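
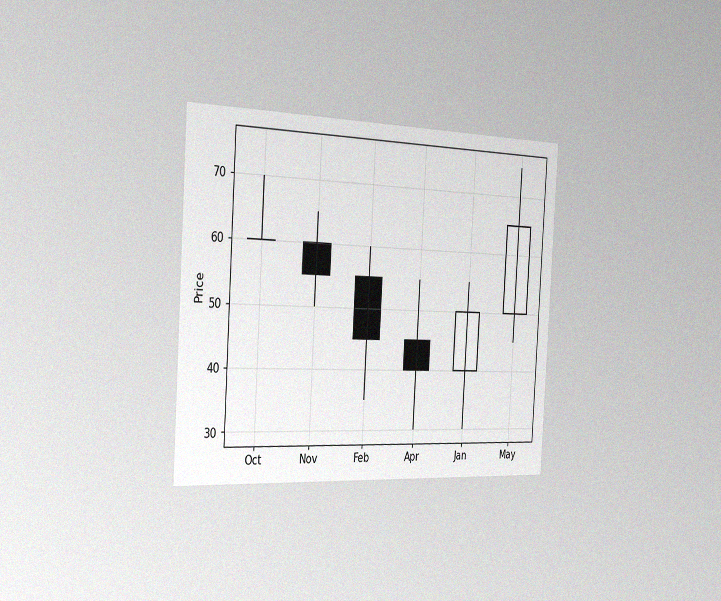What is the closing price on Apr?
40

The chart is tilted about 3° clockwise and viewed slightly from the left, with some photo noise. The Apr candle closes at 40.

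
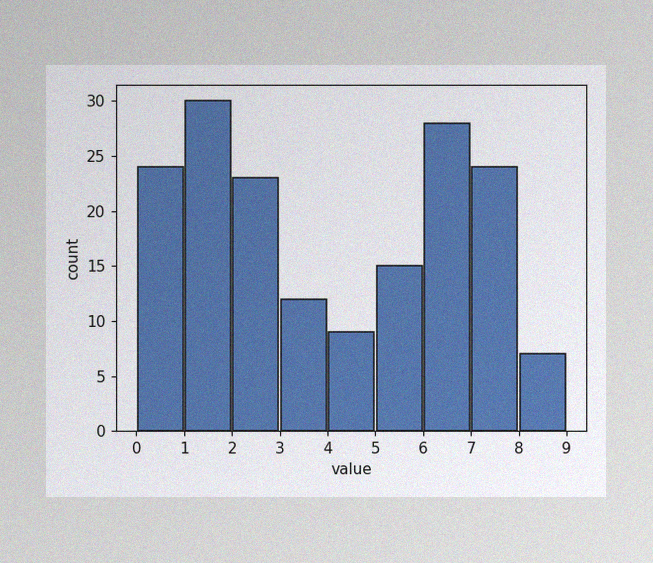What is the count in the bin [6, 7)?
28

The image has some photo noise and uneven lighting. The [6, 7) bin has height 28.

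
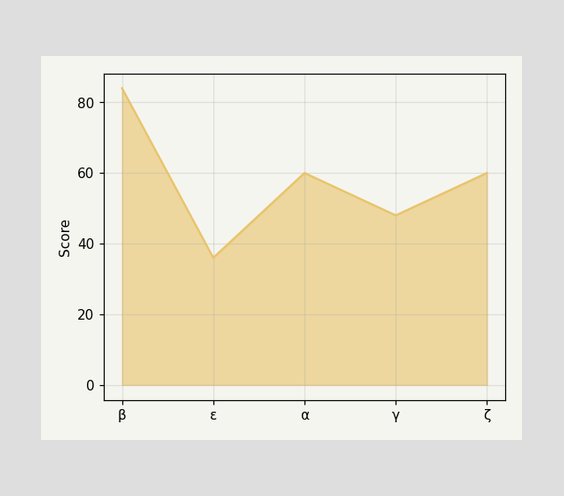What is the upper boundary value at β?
84

At β the upper boundary is at 84.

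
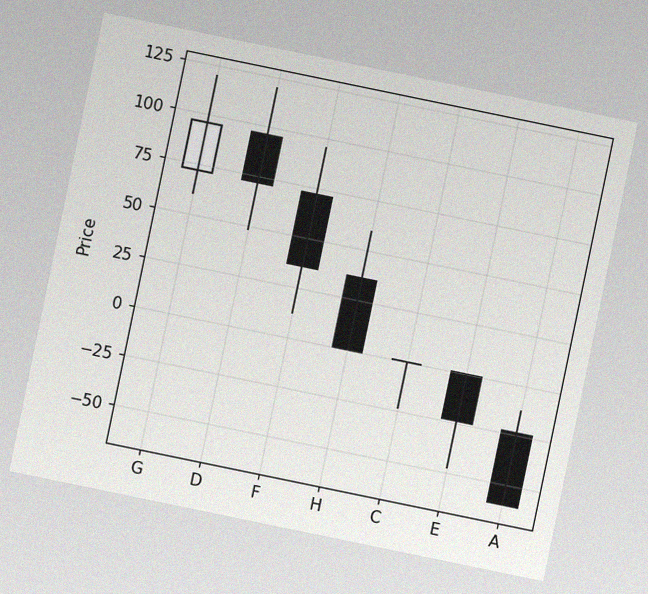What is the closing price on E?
-24

The chart is tilted about 12° clockwise, with some photo noise. The E candle closes at -24.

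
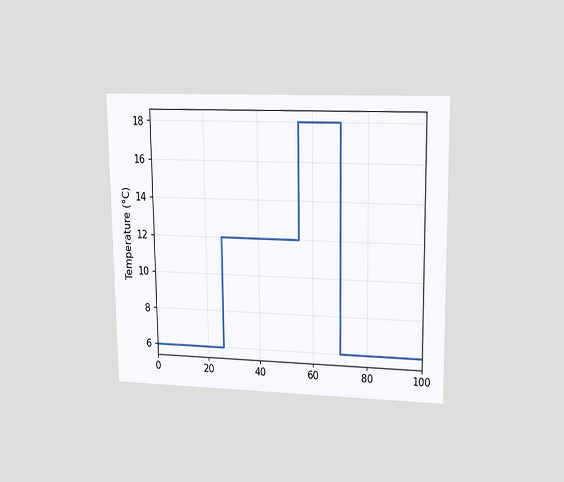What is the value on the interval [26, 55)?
12°C

The chart is viewed at a slight angle. On [26, 55) the step sits at 12°C.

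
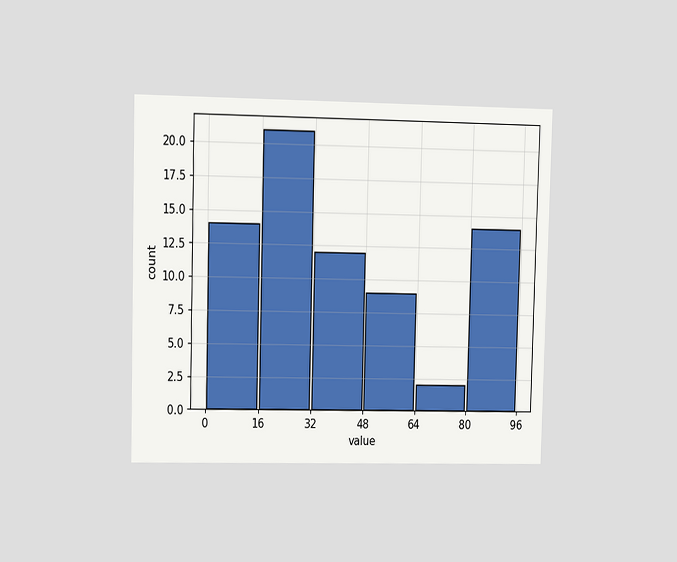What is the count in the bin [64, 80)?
2

The chart is viewed slightly from the left. The [64, 80) bin has height 2.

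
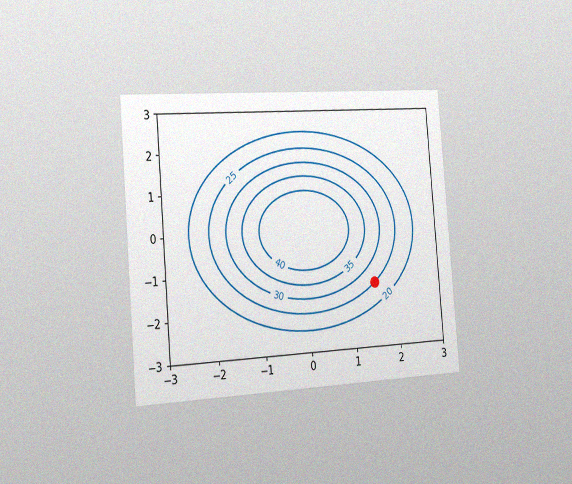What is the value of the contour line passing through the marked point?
The chart is tilted about 5° counter-clockwise and viewed slightly from the left, with some photo noise. The marked point sits on the contour labelled 25.

25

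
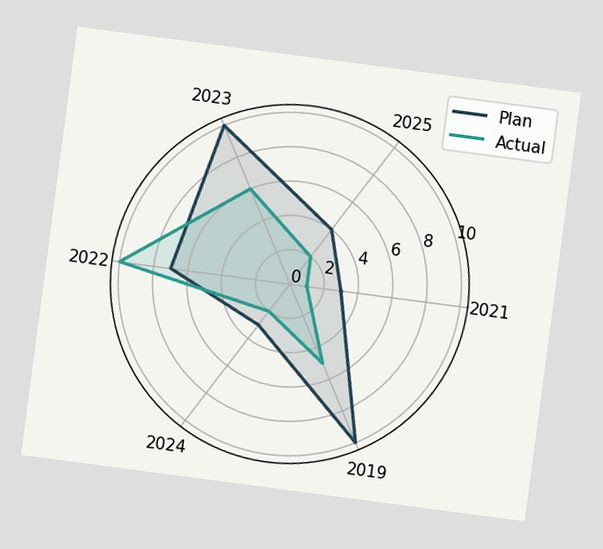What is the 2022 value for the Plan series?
7

The chart is tilted about 8° clockwise. On the 2022 axis, Plan reaches 7.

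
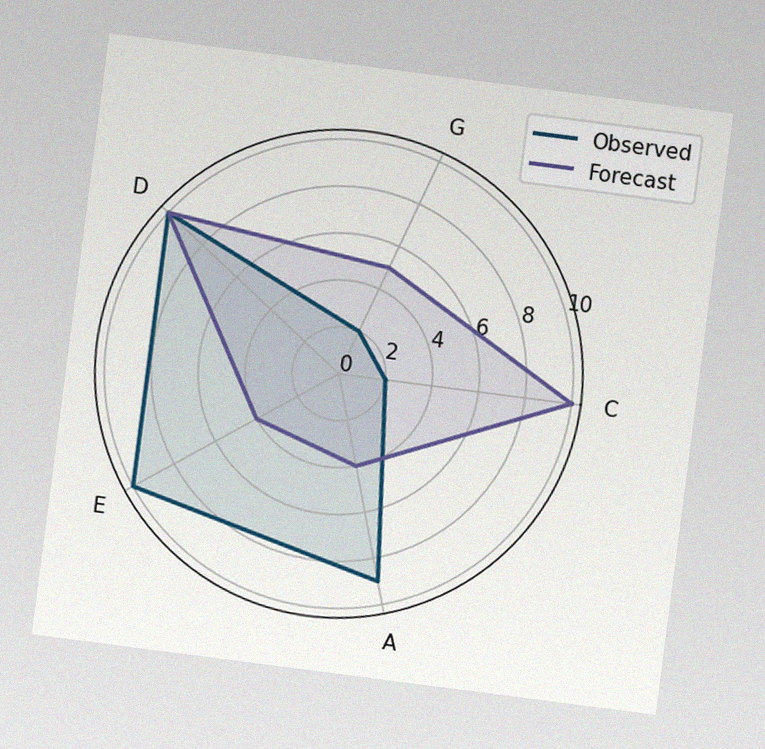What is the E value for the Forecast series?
4

The chart is tilted about 7° clockwise, with some photo noise. On the E axis, Forecast reaches 4.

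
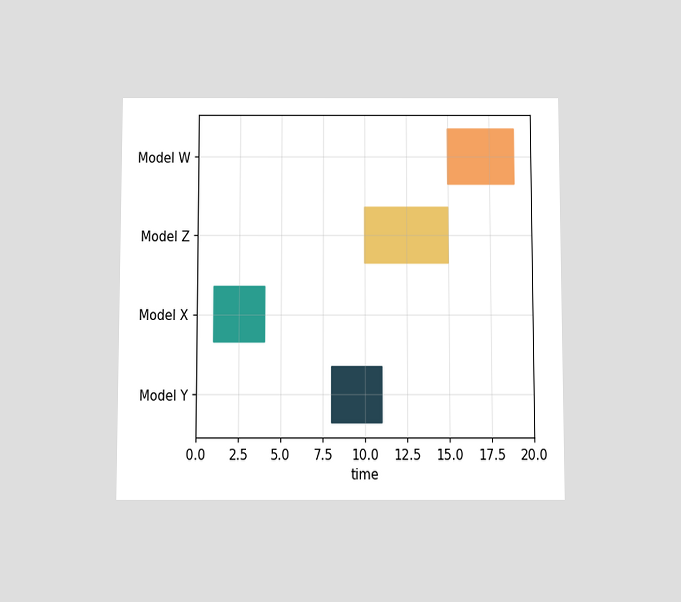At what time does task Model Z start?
The chart is viewed slightly from below. The Model Z bar begins at t=10.

10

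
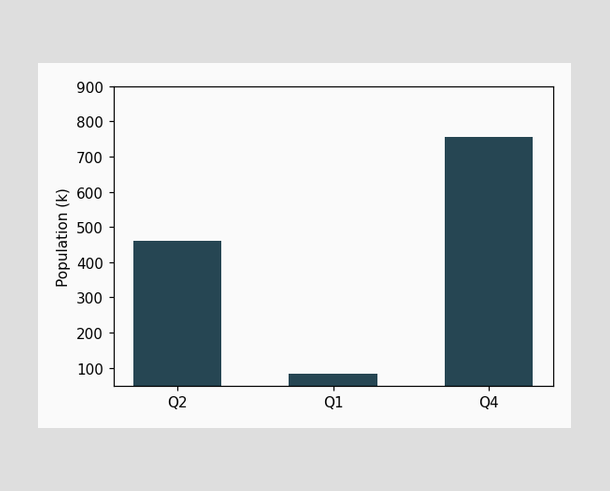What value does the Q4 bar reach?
Reading along the chart's y-axis, the Q4 bar reaches 756k.

756k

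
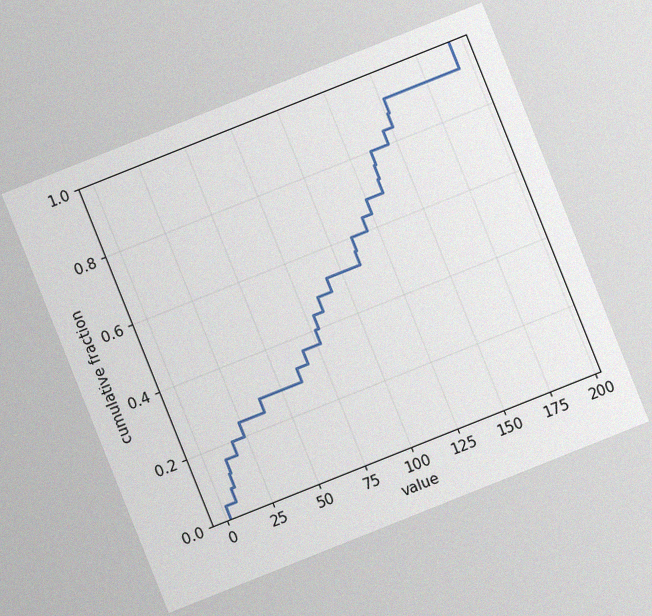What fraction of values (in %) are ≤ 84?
48%

The chart is tilted about 22° counter-clockwise, with some photo noise. At x=84 the ECDF step is at 48%.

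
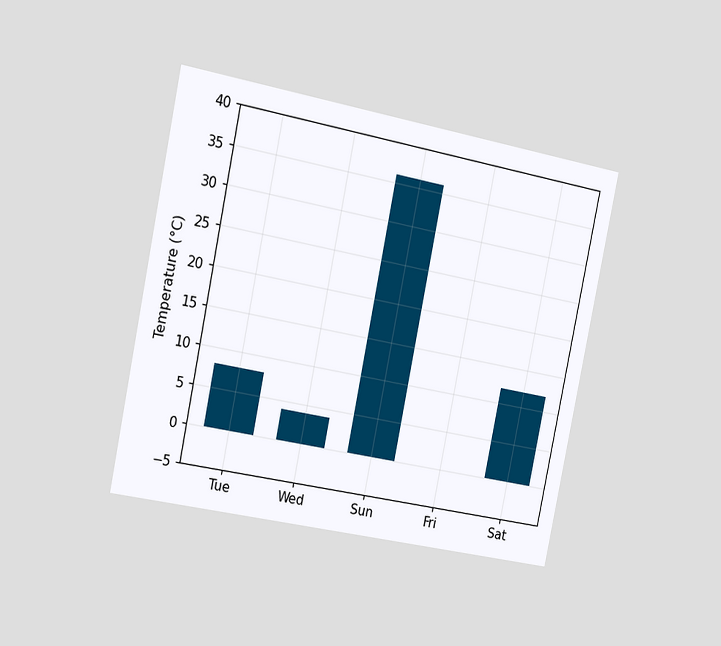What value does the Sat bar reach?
12°C

The chart is tilted about 11° clockwise and viewed slightly from the left. Reading along the chart's y-axis, the Sat bar reaches 12°C.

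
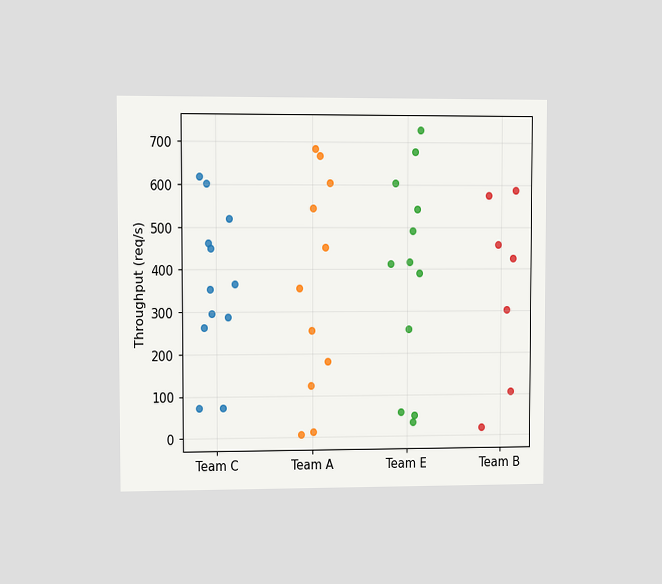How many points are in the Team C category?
12

The chart is viewed at a slight angle. Counting the markers in the Team C column gives 12.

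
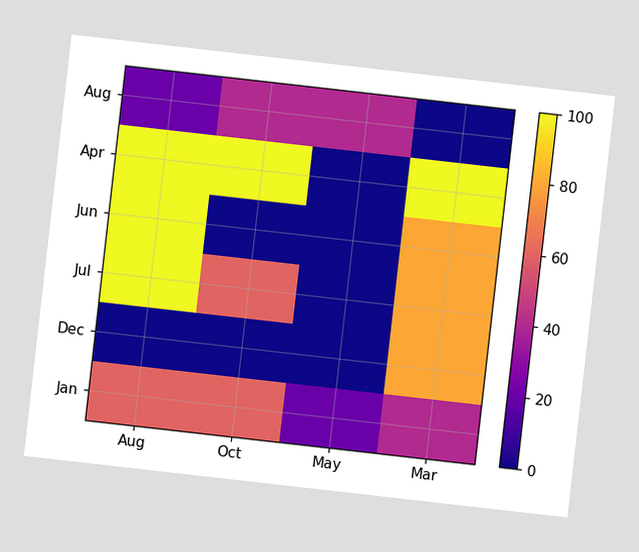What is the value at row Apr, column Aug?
100

The chart is tilted about 6° clockwise. Matching cell (Apr, Aug) against the colorbar gives 100.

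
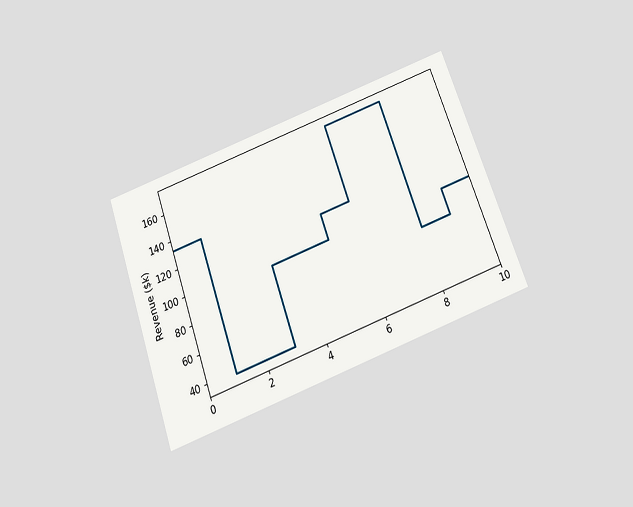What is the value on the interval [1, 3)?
The chart is tilted about 19° counter-clockwise and viewed slightly from below. On [1, 3) the step sits at $38k.

$38k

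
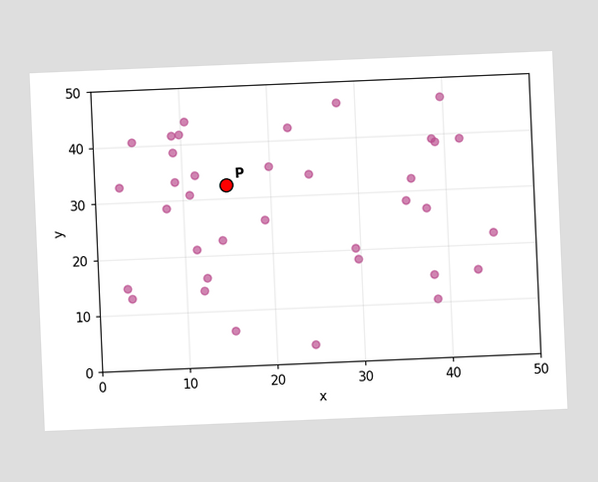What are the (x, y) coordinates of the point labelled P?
(15, 32.5)

The chart is tilted about 2° counter-clockwise. Following the gridlines from P to each axis, P sits at (15, 32.5).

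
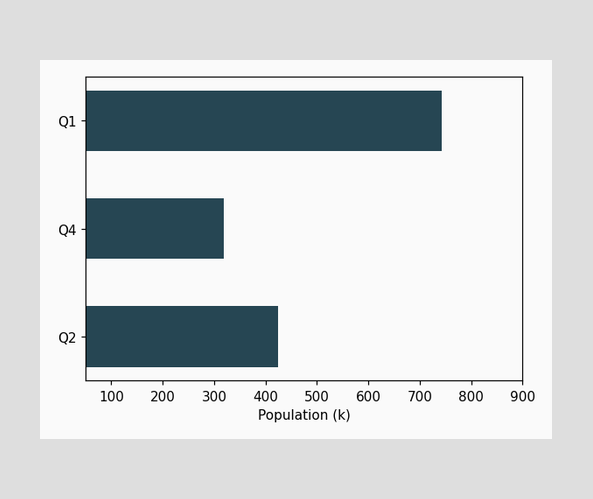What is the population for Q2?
Reading along the chart's x-axis, the Q2 bar reaches 424k.

424k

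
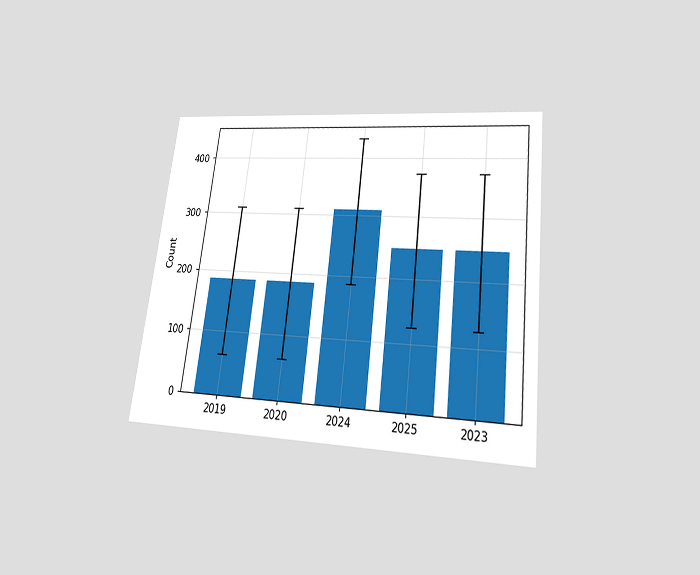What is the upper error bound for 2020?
The chart is tilted about 7° clockwise and viewed slightly from below. The 2020 bar's upper whisker reaches 310.

310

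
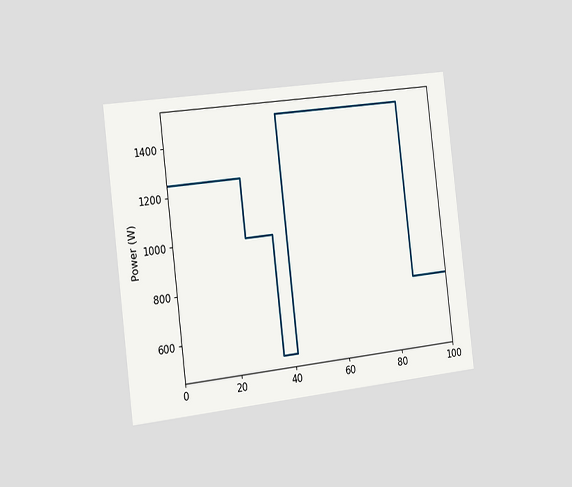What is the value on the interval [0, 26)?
The chart is tilted about 7° counter-clockwise and viewed slightly from the left. On [0, 26) the step sits at 1250W.

1250W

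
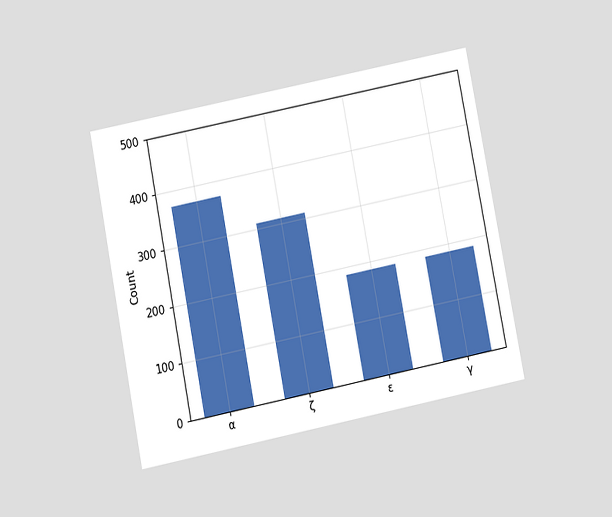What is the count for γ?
The chart is tilted about 11° counter-clockwise and viewed slightly from below. Reading along the chart's y-axis, the γ bar reaches 186.

186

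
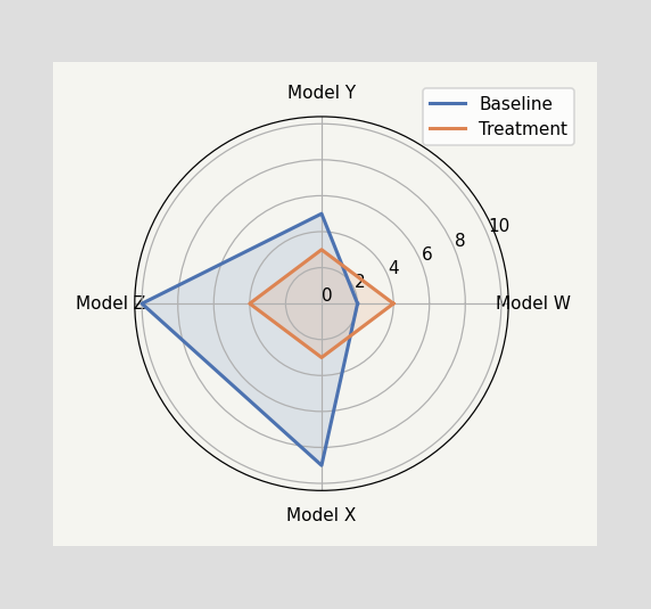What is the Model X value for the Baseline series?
9

On the Model X axis, Baseline reaches 9.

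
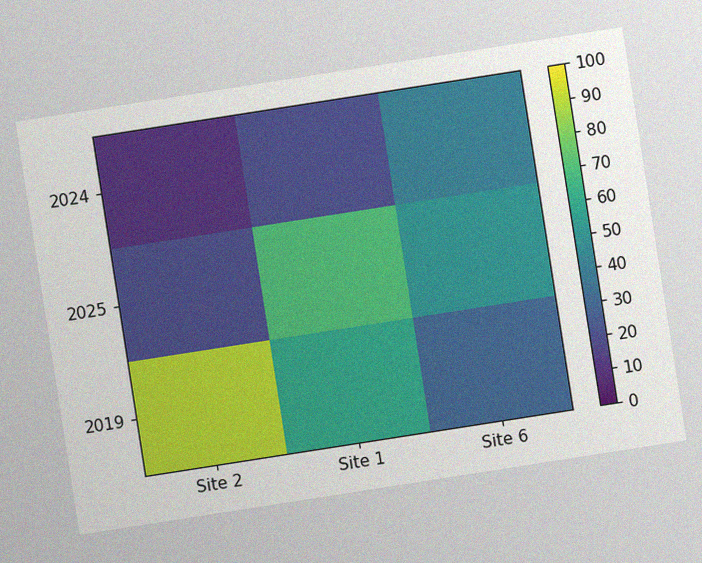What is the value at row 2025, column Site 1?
The chart is tilted about 9° counter-clockwise, with some photo noise. Matching cell (2025, Site 1) against the colorbar gives 70.

70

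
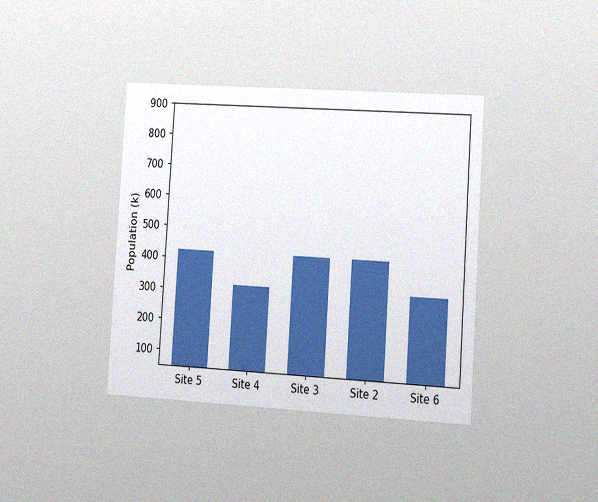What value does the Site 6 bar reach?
318k

The chart is tilted about 4° clockwise and viewed slightly from the right, with some photo noise. Reading along the chart's y-axis, the Site 6 bar reaches 318k.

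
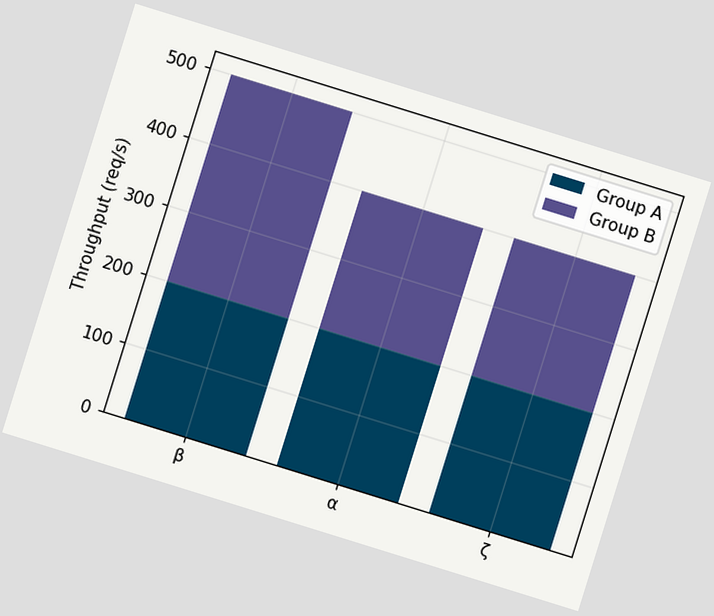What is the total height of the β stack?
The chart is tilted about 17° clockwise. The β stack's top reaches 500req/s on the y-axis.

500req/s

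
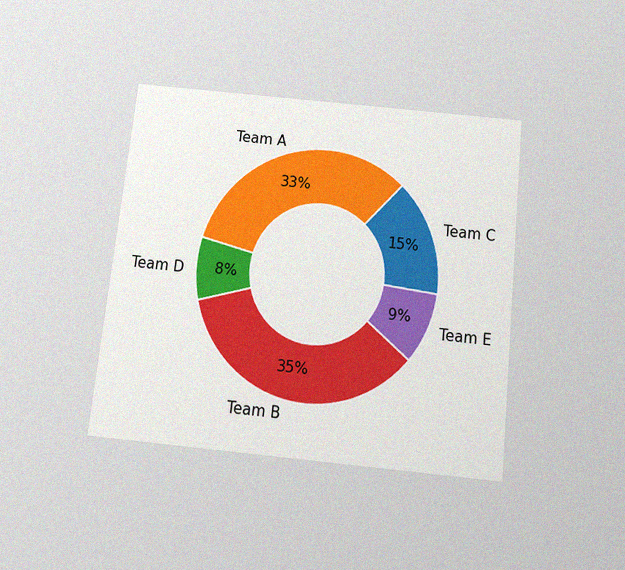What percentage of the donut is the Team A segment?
33%

The chart is tilted about 6° clockwise and viewed slightly from below, with some photo noise. The Team A segment takes up 33% of the ring.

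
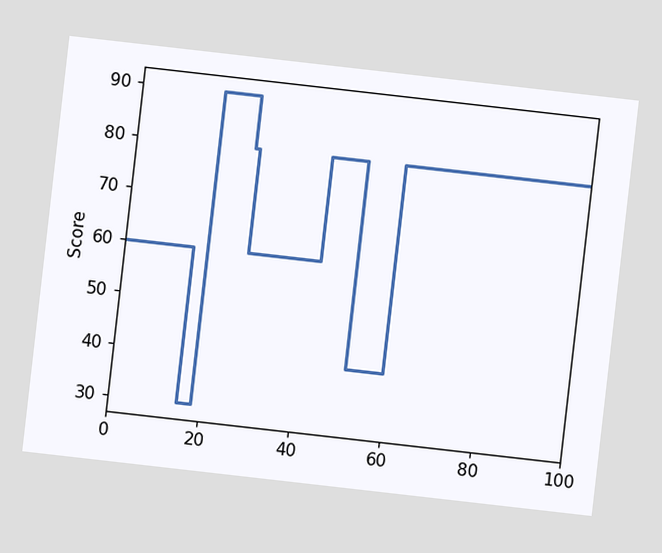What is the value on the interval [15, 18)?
The chart is tilted about 6° clockwise. On [15, 18) the step sits at 30.

30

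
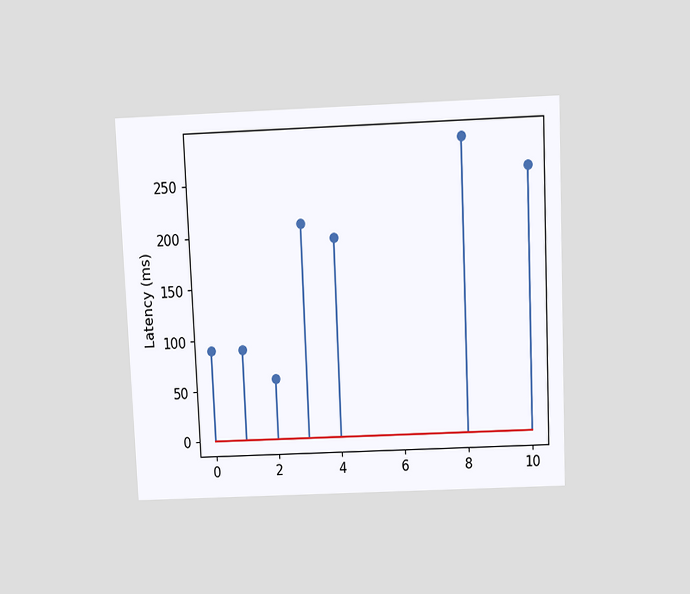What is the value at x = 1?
90ms

The chart is tilted about 3° counter-clockwise and viewed slightly from above. The stem at x=1 reaches 90ms.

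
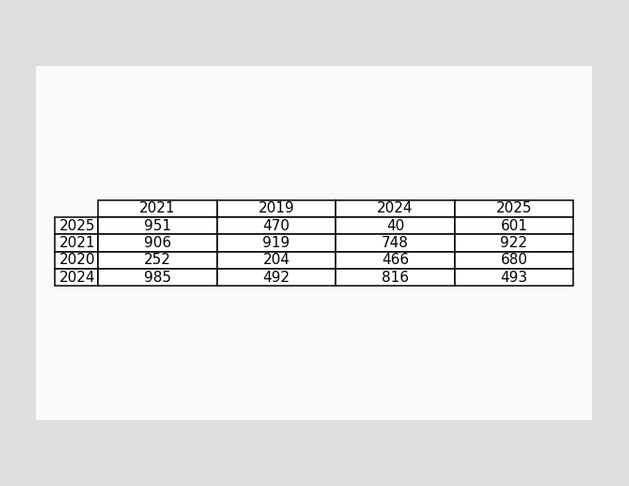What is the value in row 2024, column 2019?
The (2024, 2019) cell reads 492.

492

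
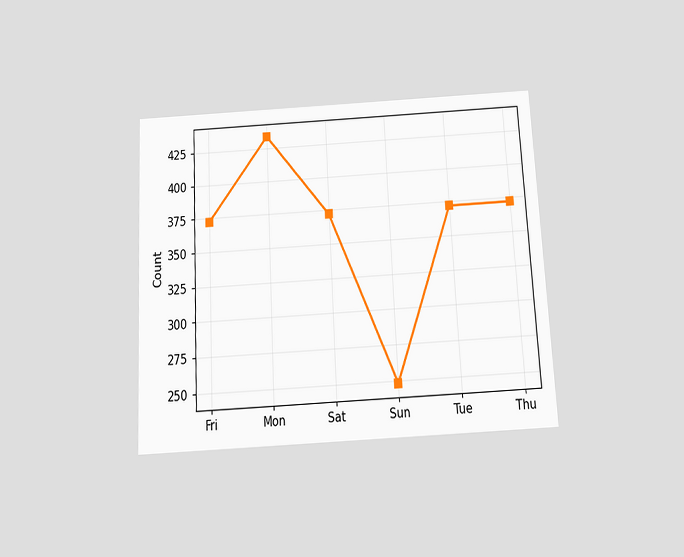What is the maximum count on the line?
434

The chart is tilted about 3° counter-clockwise and viewed slightly from below. The highest point is at Mon, and reading across to the y-axis gives 434.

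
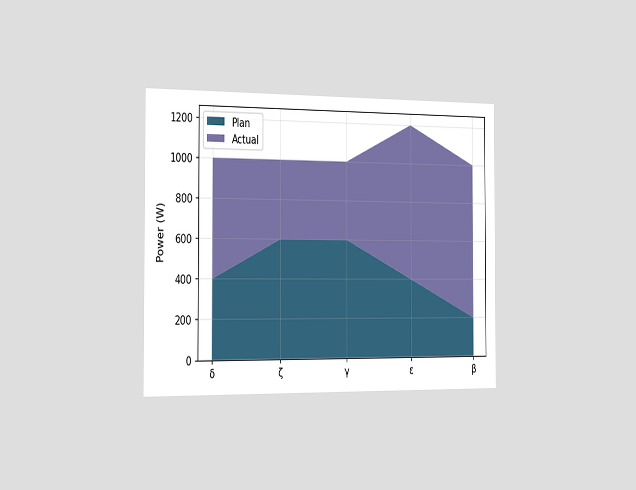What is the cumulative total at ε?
The chart is viewed slightly from the left. The stacked total at ε reaches 1200W.

1200W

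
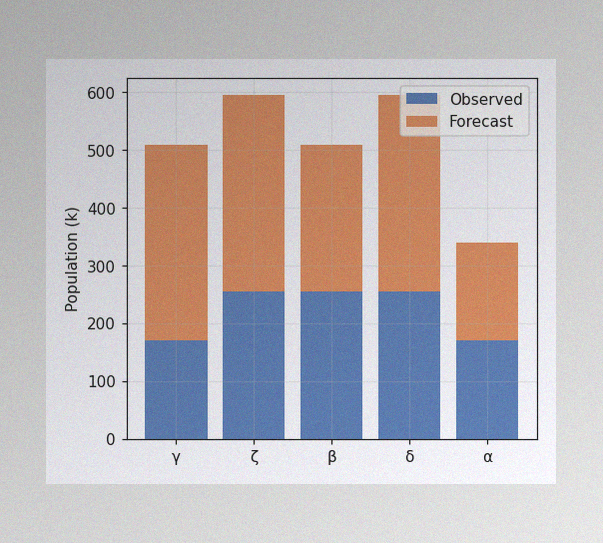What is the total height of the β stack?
510k

The image has some photo noise and uneven lighting. The β stack's top reaches 510k on the y-axis.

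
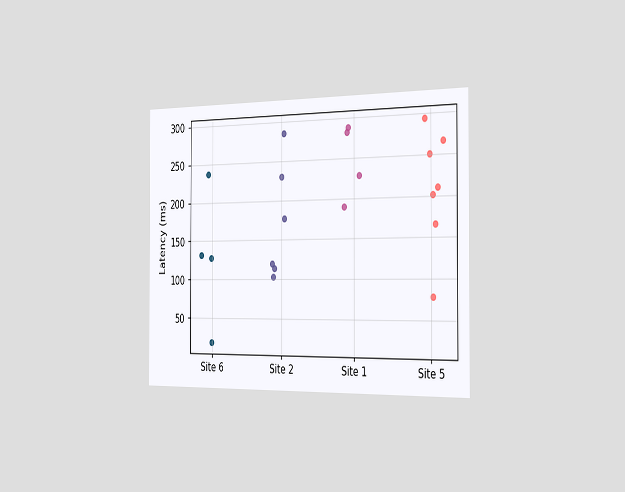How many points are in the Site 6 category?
4

The chart is viewed slightly from the right. Counting the markers in the Site 6 column gives 4.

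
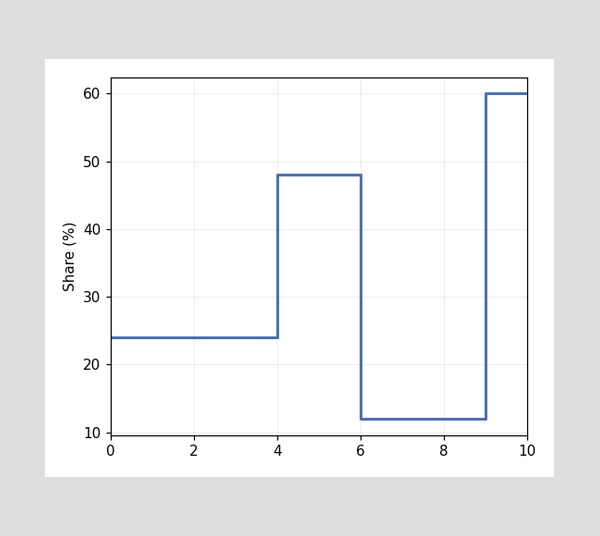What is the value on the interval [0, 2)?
24%

On [0, 2) the step sits at 24%.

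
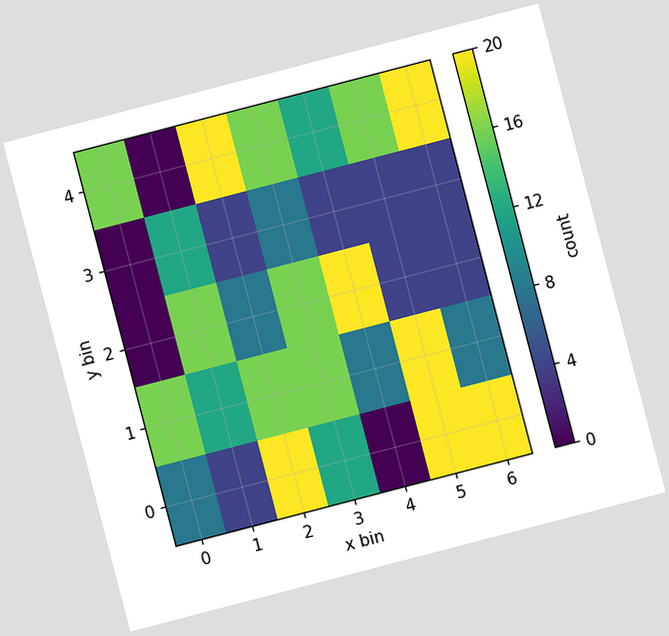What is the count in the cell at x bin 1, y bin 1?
The chart is tilted about 15° counter-clockwise. Matching the cell (1, 1) against the colorbar gives 12.

12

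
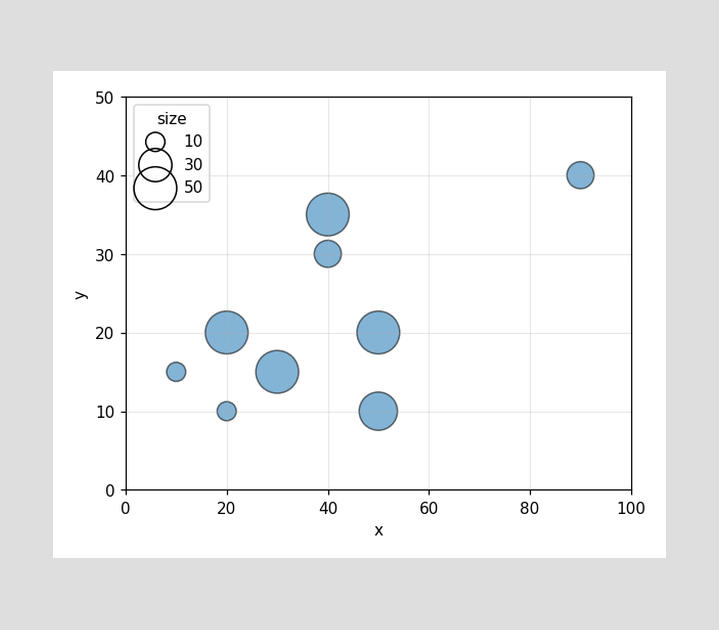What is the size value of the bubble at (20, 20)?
50

Matching the bubble at (20, 20) against the size legend gives 50.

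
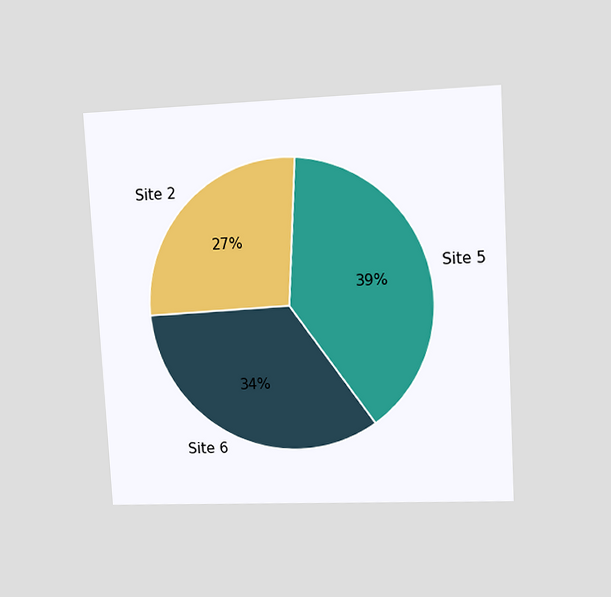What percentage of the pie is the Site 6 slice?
The chart is tilted about 3° counter-clockwise and viewed at a slight angle. The Site 6 slice takes up 34% of the pie.

34%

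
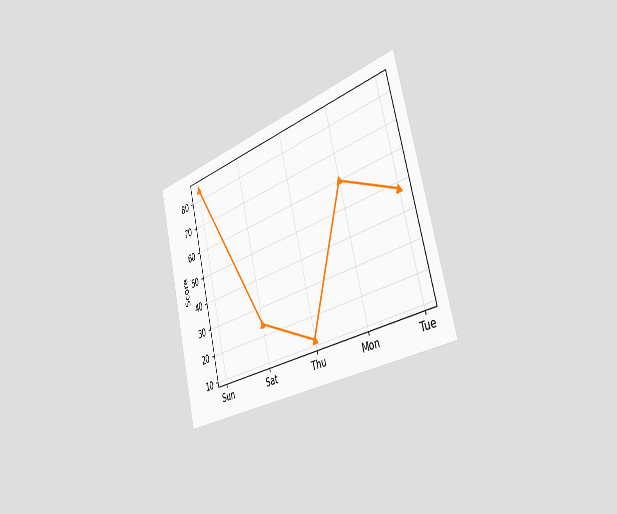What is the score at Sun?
84

The chart is tilted about 14° counter-clockwise and viewed slightly from the right. At Sun, the line is at 84.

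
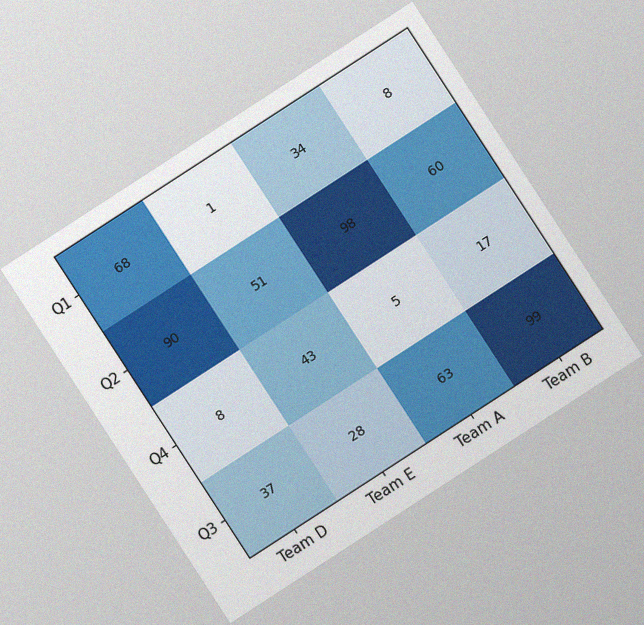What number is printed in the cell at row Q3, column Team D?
The chart is tilted about 33° counter-clockwise, with some photo noise. The (Q3, Team D) cell reads 37.

37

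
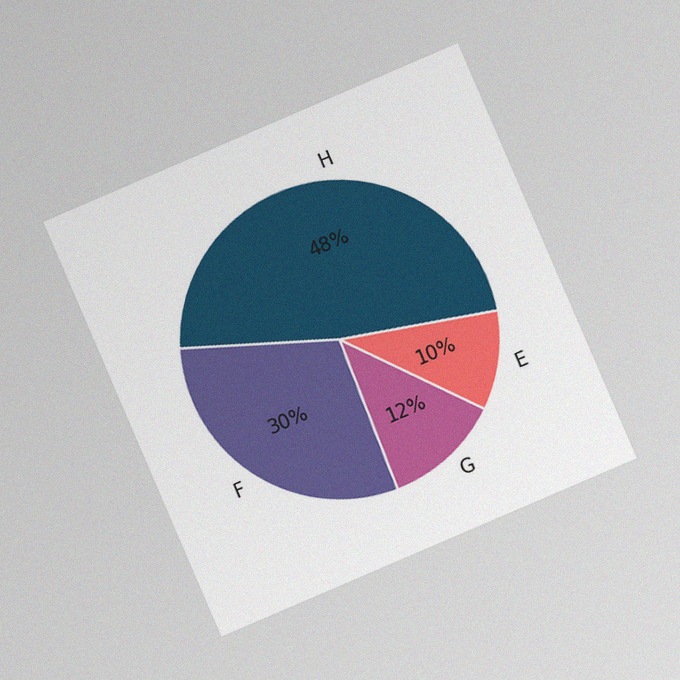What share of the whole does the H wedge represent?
The chart is tilted about 23° counter-clockwise and viewed at a slight angle, with some photo noise. The H slice takes up 48% of the pie.

48%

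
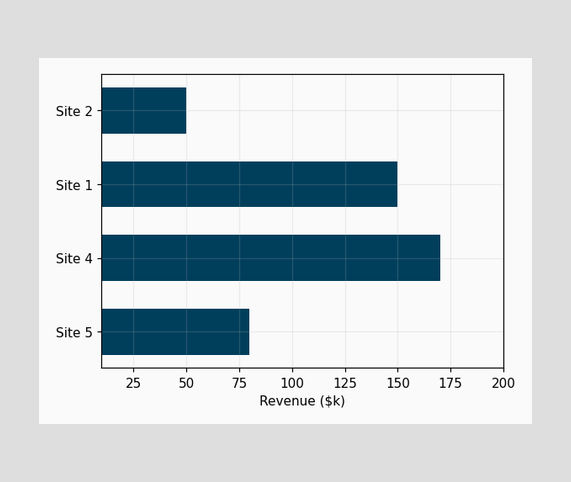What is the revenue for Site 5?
$80k

Reading along the chart's x-axis, the Site 5 bar reaches $80k.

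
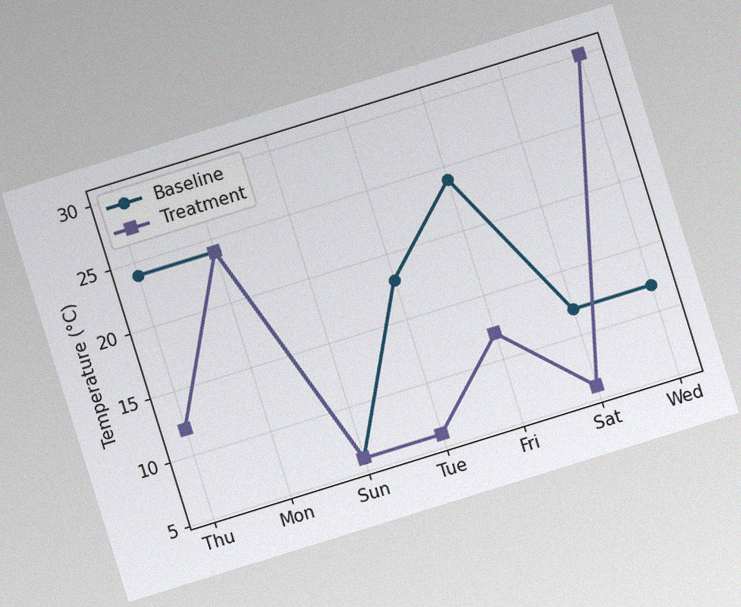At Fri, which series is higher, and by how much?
Baseline, by 12°C

The chart is tilted about 17° counter-clockwise, with some photo noise. At Fri, Baseline sits above the other line by 12°C.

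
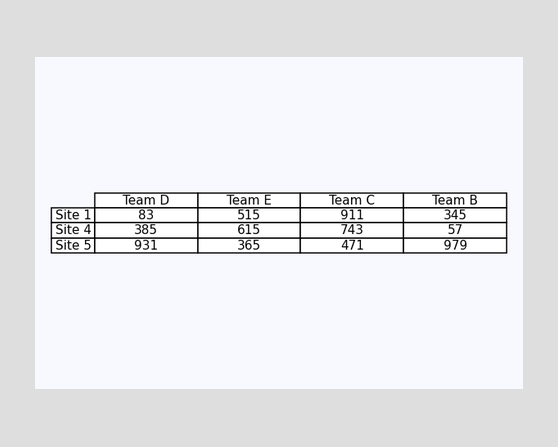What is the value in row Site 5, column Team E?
The (Site 5, Team E) cell reads 365.

365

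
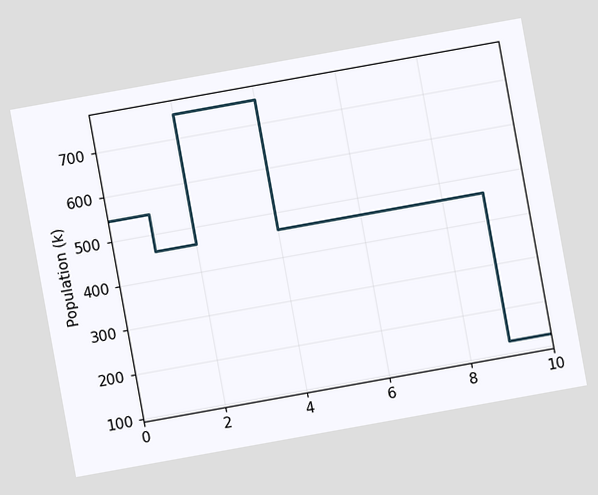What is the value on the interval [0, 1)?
The chart is tilted about 10° counter-clockwise. On [0, 1) the step sits at 546k.

546k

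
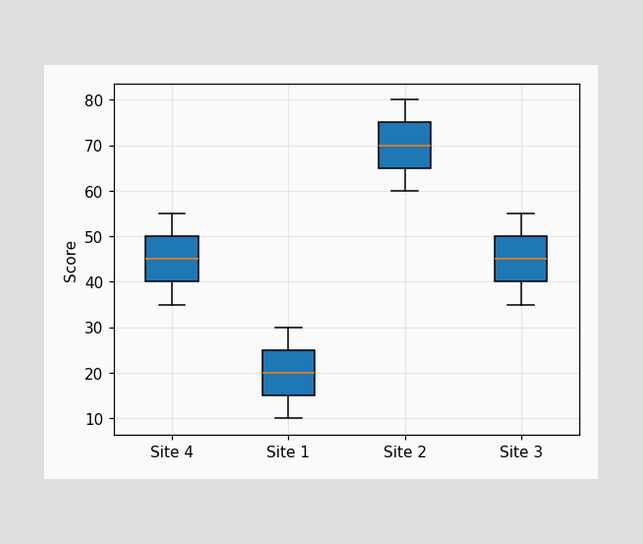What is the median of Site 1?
The median line in the Site 1 box sits at 20.

20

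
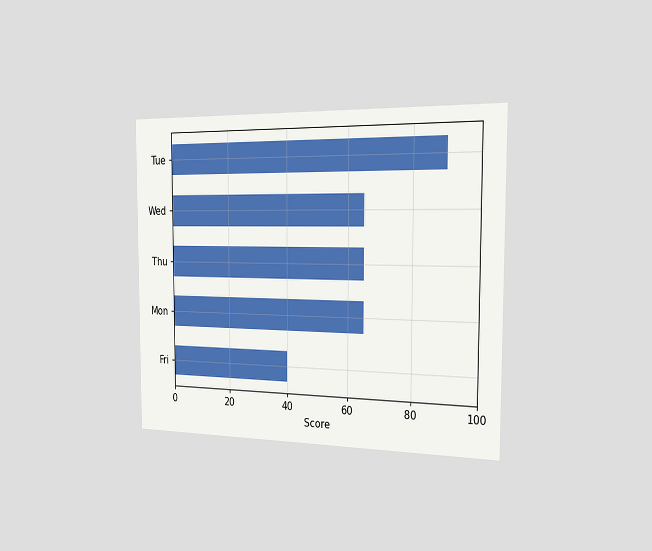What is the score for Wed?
The chart is viewed slightly from the right. Reading along the chart's x-axis, the Wed bar reaches 65.

65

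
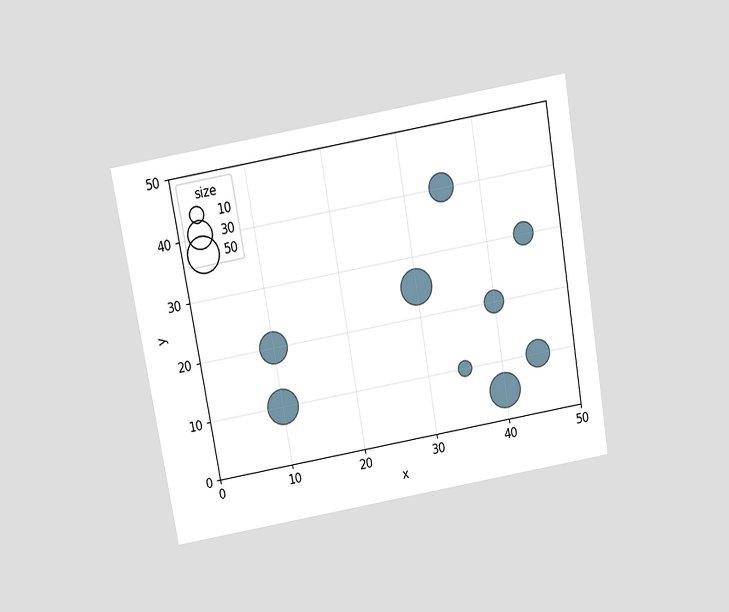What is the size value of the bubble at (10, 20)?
The chart is tilted about 10° counter-clockwise and viewed slightly from above. Matching the bubble at (10, 20) against the size legend gives 40.

40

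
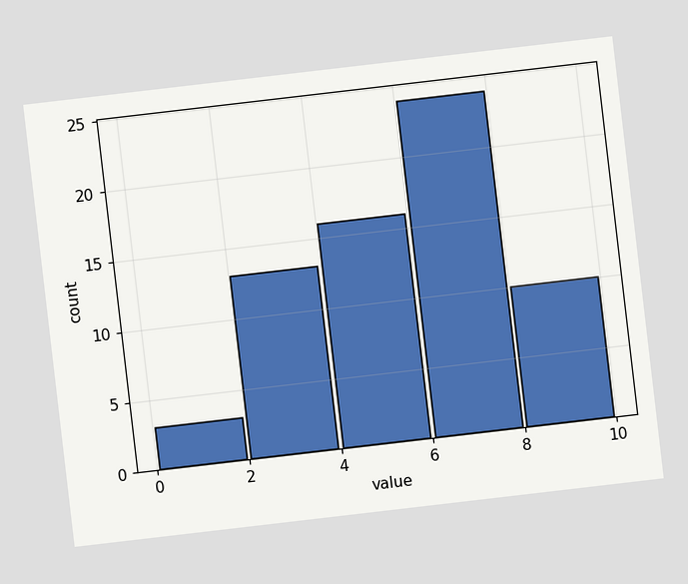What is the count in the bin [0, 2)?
3

The chart is tilted about 7° counter-clockwise. The [0, 2) bin has height 3.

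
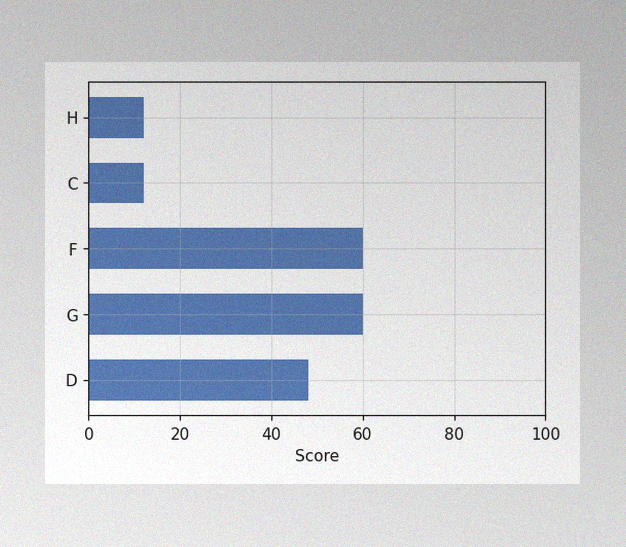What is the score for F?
60

The image has some photo noise and uneven lighting. Reading along the chart's x-axis, the F bar reaches 60.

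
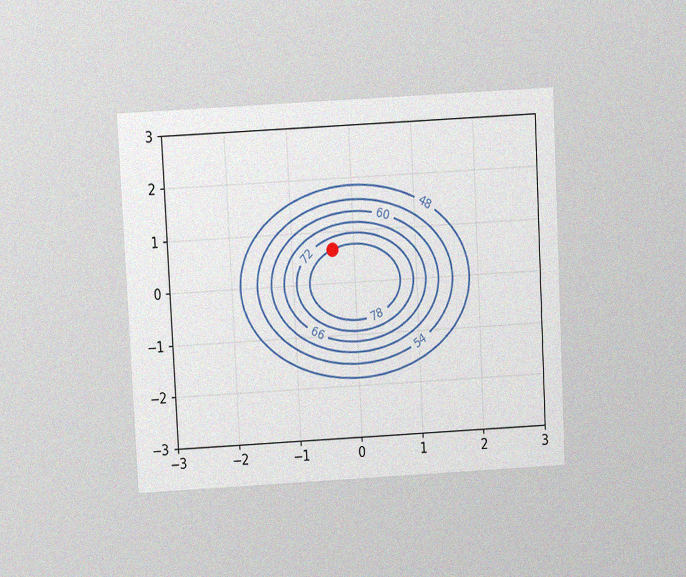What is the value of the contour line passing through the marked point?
The chart is tilted about 3° counter-clockwise and viewed at a slight angle, with some photo noise. The marked point sits on the contour labelled 78.

78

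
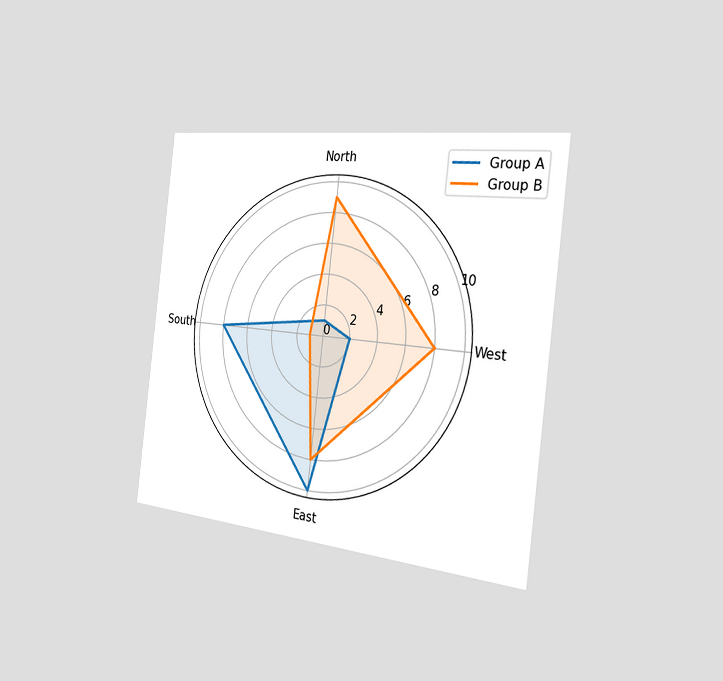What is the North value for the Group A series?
The chart is tilted about 7° clockwise and viewed slightly from the right. On the North axis, Group A reaches 1.

1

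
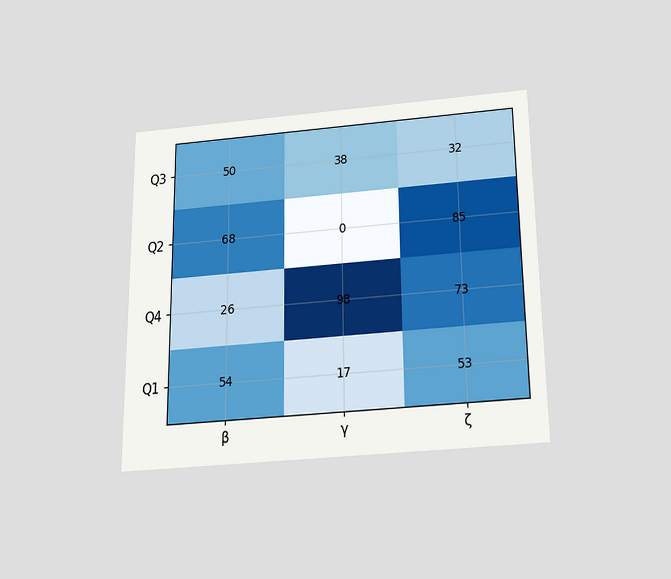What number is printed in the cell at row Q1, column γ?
17

The chart is viewed slightly from below. The (Q1, γ) cell reads 17.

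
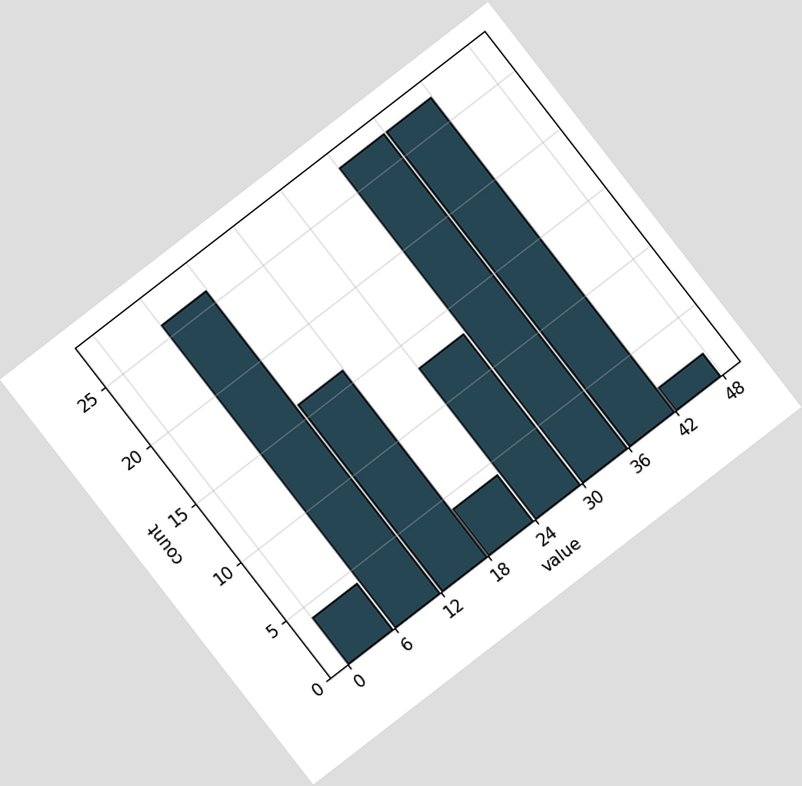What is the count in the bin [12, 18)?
The chart is tilted about 38° counter-clockwise. The [12, 18) bin has height 16.

16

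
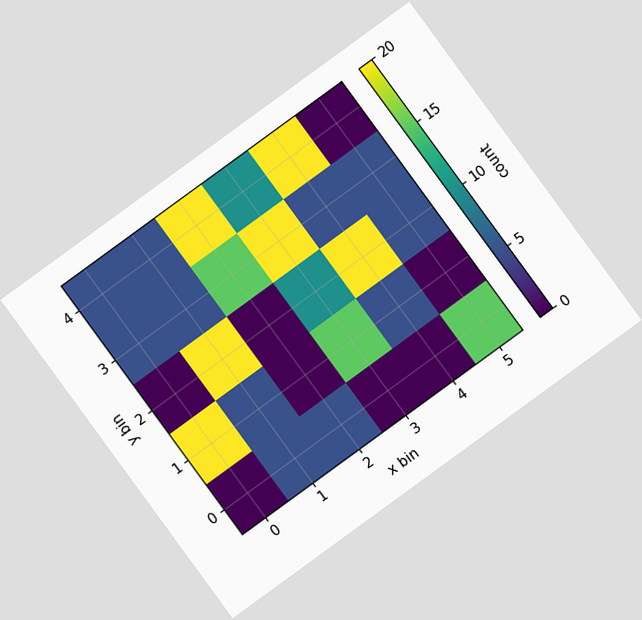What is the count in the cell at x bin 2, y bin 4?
20

The chart is tilted about 36° counter-clockwise. Matching the cell (2, 4) against the colorbar gives 20.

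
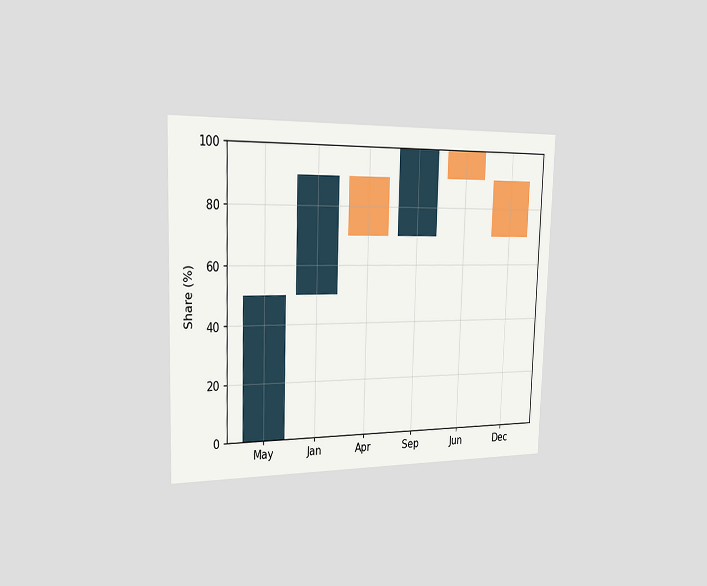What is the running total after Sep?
The chart is viewed slightly from the left. After Sep the running total reaches 100%.

100%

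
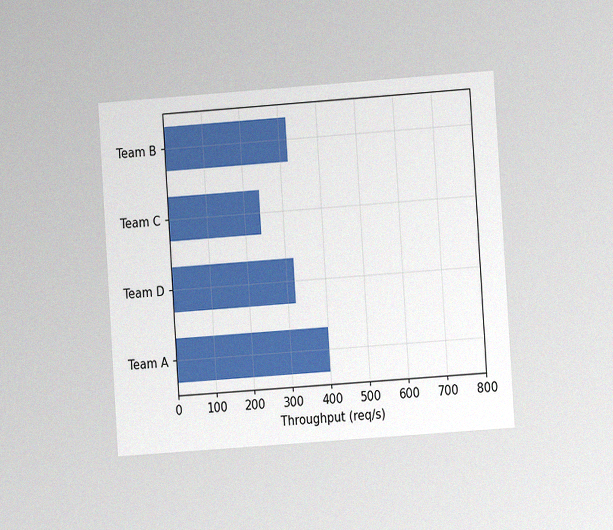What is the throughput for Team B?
The chart is tilted about 4° counter-clockwise and viewed at a slight angle, with some photo noise. Reading along the chart's x-axis, the Team B bar reaches 320req/s.

320req/s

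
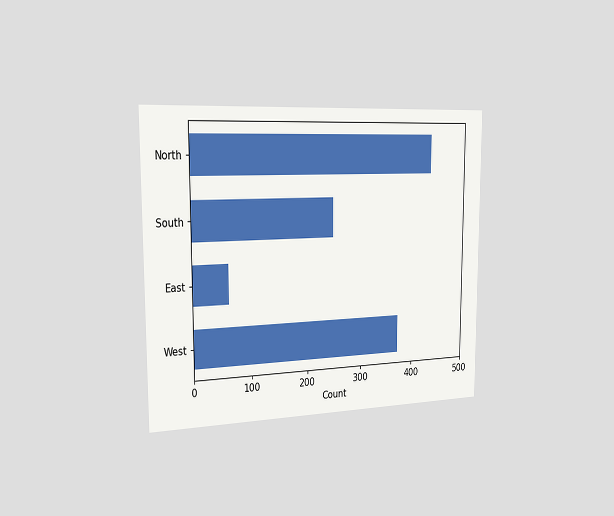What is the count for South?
248

The chart is viewed slightly from the left. Reading along the chart's x-axis, the South bar reaches 248.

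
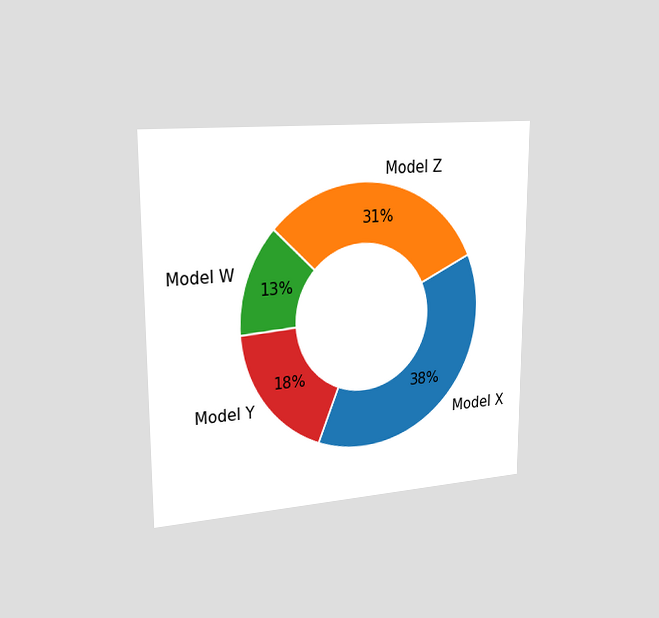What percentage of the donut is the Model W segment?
The chart is viewed slightly from the left. The Model W segment takes up 13% of the ring.

13%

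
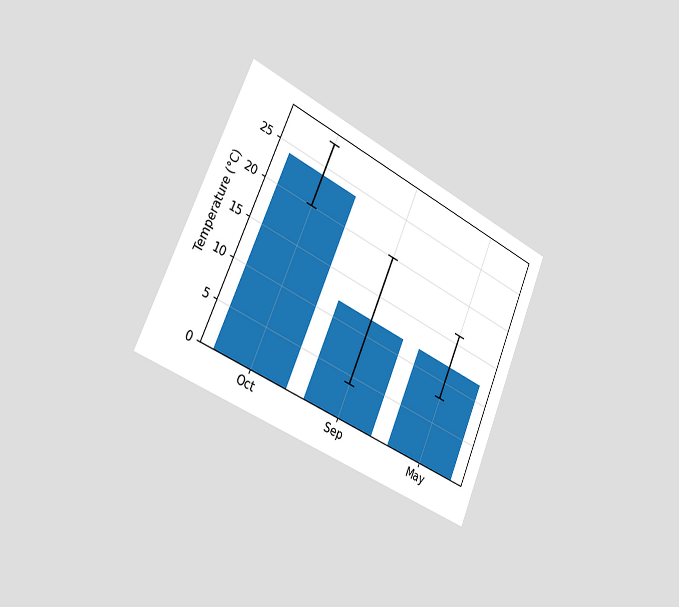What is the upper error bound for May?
The chart is tilted about 23° clockwise and viewed slightly from the left. The May bar's upper whisker reaches 16°C.

16°C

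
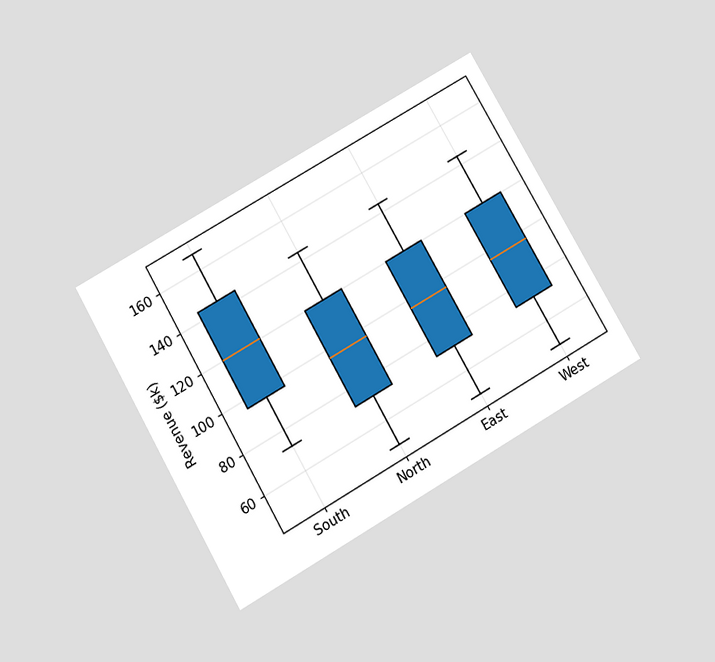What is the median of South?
$120k

The chart is tilted about 30° counter-clockwise and viewed slightly from below. The median line in the South box sits at $120k.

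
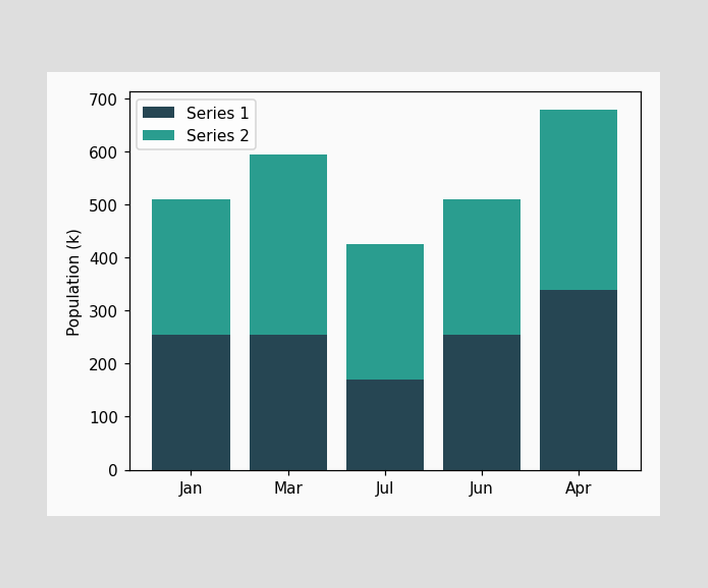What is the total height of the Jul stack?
425k

The Jul stack's top reaches 425k on the y-axis.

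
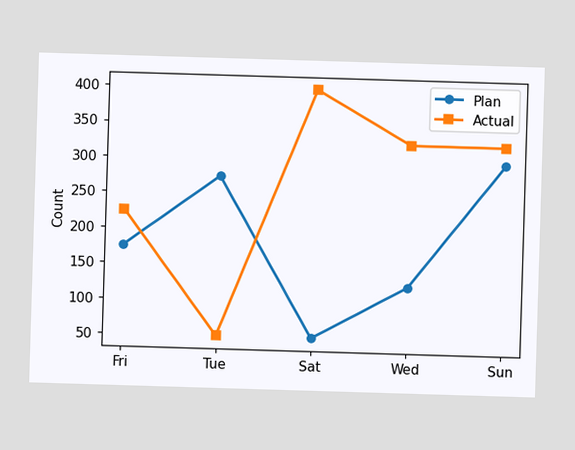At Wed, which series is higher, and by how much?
At Wed, Actual sits above the other line by 200.

Actual, by 200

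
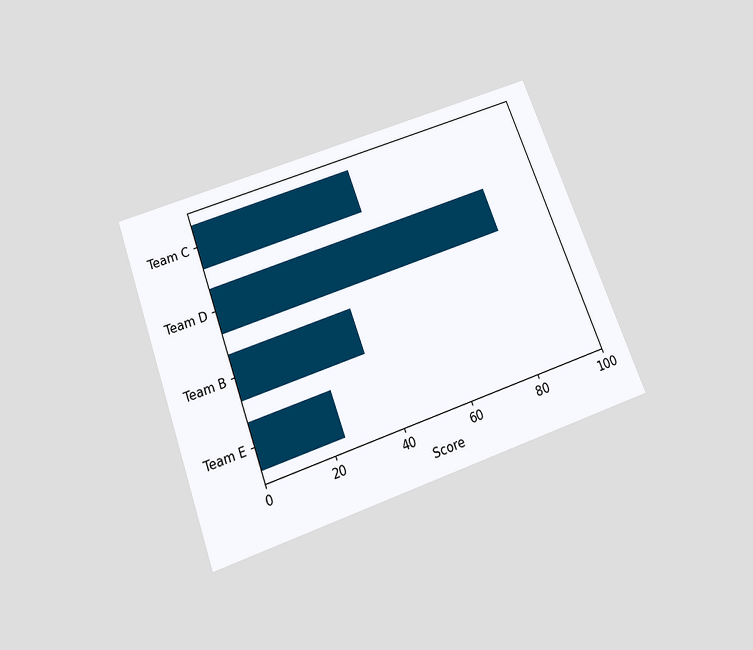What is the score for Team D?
The chart is tilted about 20° counter-clockwise and viewed slightly from below. Reading along the chart's x-axis, the Team D bar reaches 84.

84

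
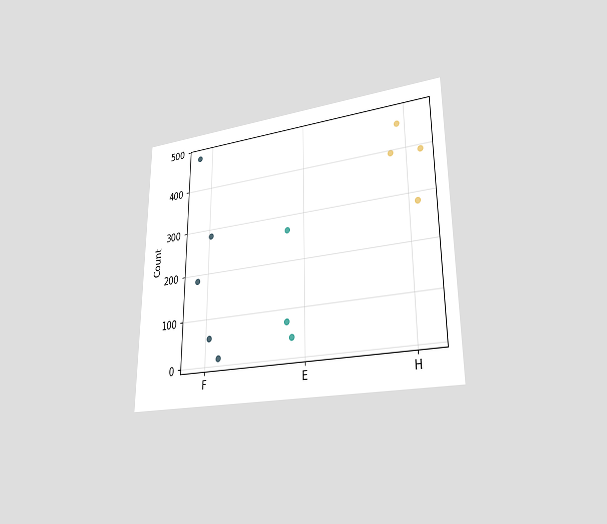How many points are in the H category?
The chart is viewed at a slight angle. Counting the markers in the H column gives 4.

4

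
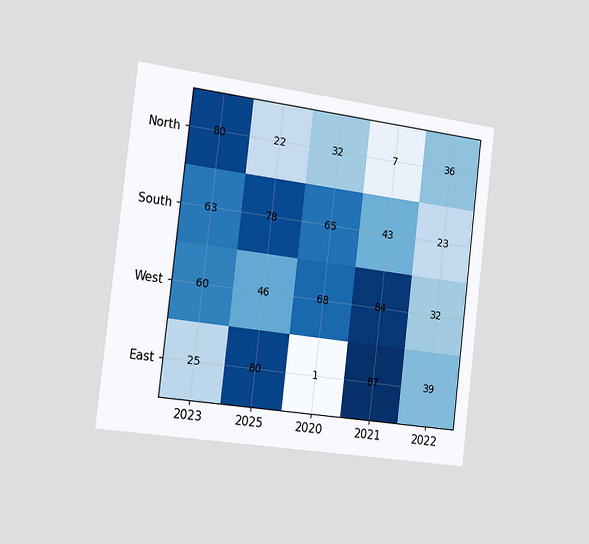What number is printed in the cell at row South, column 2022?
23

The chart is tilted about 7° clockwise and viewed slightly from the left. The (South, 2022) cell reads 23.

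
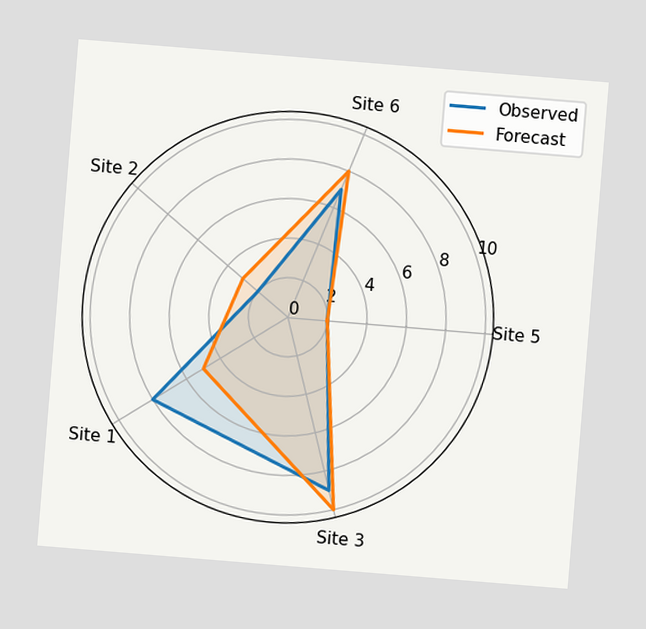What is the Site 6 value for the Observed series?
The chart is tilted about 5° clockwise. On the Site 6 axis, Observed reaches 7.

7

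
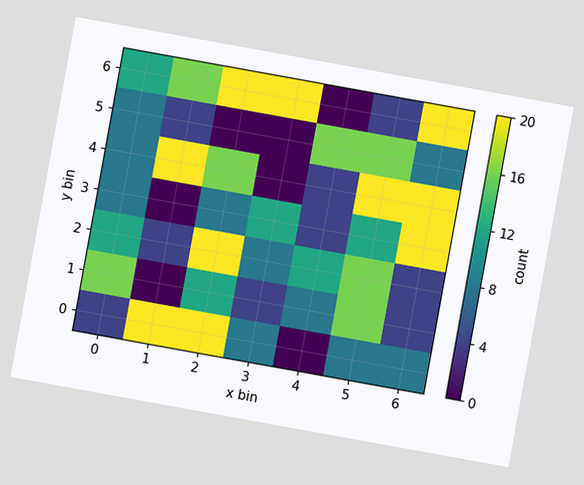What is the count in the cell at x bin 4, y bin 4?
The chart is tilted about 10° clockwise. Matching the cell (4, 4) against the colorbar gives 4.

4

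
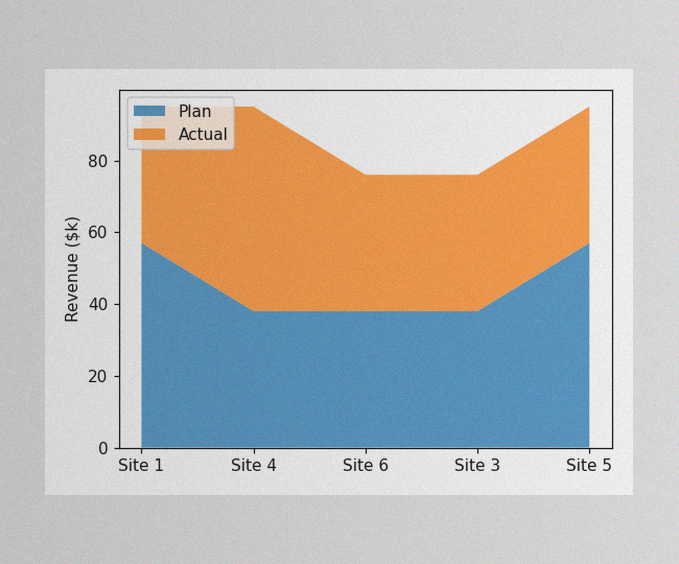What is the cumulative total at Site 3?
The image has some photo noise and uneven lighting. The stacked total at Site 3 reaches $76k.

$76k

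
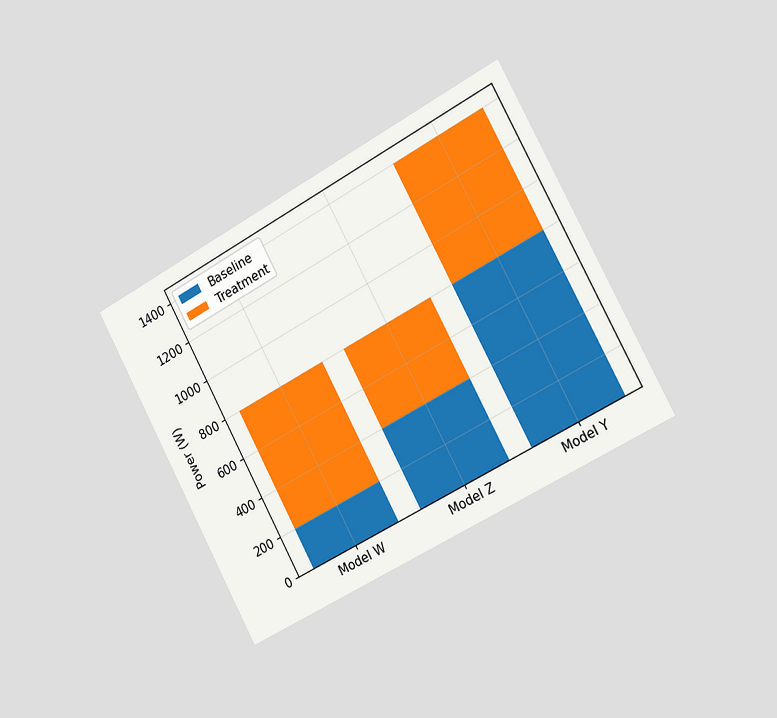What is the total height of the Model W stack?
800W

The chart is tilted about 28° counter-clockwise and viewed slightly from the right. The Model W stack's top reaches 800W on the y-axis.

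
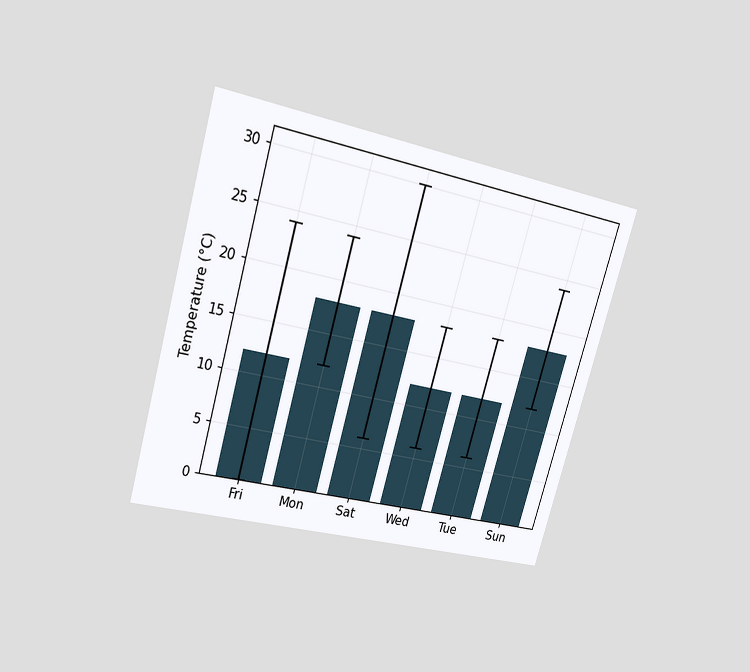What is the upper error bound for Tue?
18°C

The chart is tilted about 16° clockwise and viewed at a slight angle. The Tue bar's upper whisker reaches 18°C.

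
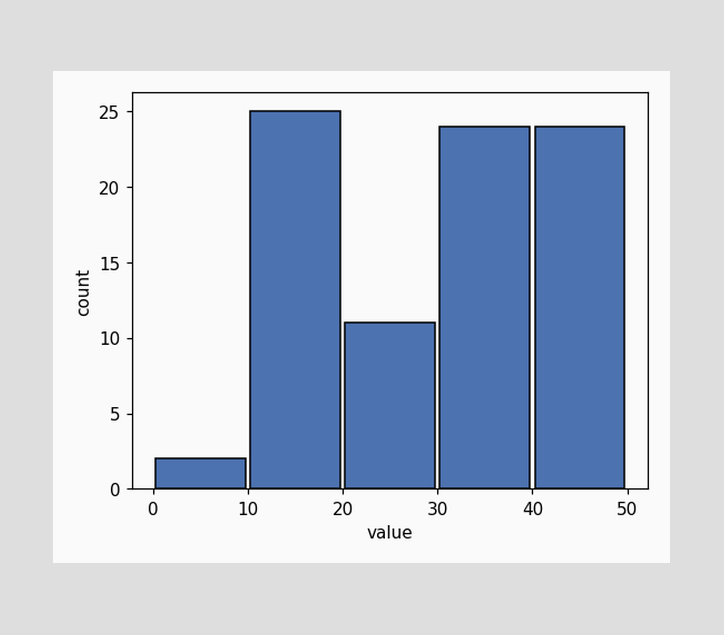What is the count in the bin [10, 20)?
The [10, 20) bin has height 25.

25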